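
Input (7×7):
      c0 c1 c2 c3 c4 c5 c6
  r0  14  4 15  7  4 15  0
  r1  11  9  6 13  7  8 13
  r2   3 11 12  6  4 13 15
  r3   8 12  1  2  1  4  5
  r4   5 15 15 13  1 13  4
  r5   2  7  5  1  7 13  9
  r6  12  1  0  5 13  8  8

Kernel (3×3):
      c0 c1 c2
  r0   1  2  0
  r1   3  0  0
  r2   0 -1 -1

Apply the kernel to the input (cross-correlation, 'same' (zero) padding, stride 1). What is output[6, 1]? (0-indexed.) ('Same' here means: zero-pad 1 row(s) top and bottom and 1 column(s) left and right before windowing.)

The receptive field on the zero-padded input at this output position is [2 7 5 / 12 1 0 / 0 0 0]. Elementwise product with the kernel and sum: 2·1 + 7·2 + 12·3 + 0·-1 + 0·-1.

52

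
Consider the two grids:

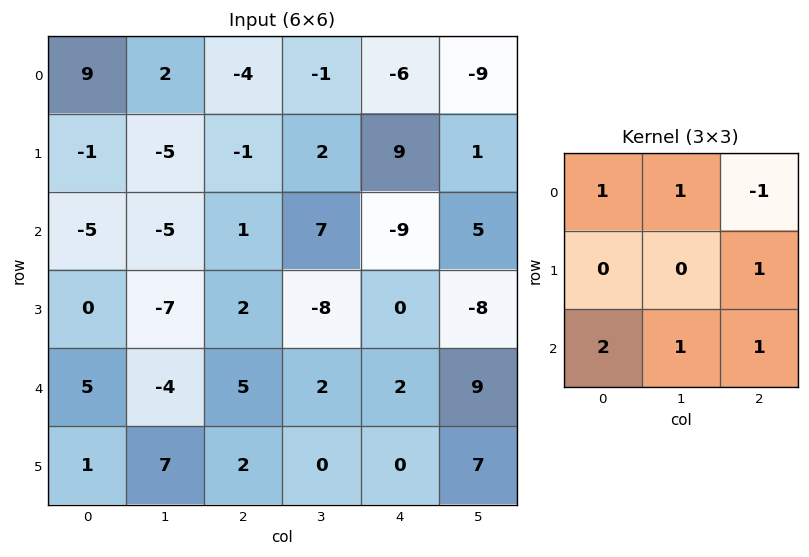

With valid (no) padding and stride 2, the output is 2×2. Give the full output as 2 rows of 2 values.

Output[0,0]: The receptive field on the input at this output position is [9 2 -4 / -1 -5 -1 / -5 -5 1]. Elementwise product with the kernel and sum: 9·1 + 2·1 + -4·-1 + -1·1 + -5·2 + -5·1 + 1·1.
Output[0,1]: The receptive field on the input at this output position is [-4 -1 -6 / -1 2 9 / 1 7 -9]. Elementwise product with the kernel and sum: -4·1 + -1·1 + -6·-1 + 9·1 + 1·2 + 7·1 + -9·1.

0 10
2 31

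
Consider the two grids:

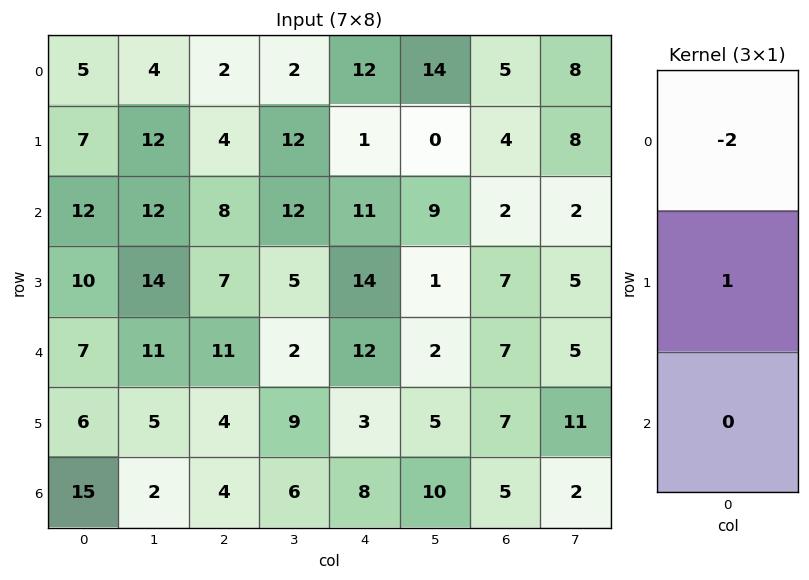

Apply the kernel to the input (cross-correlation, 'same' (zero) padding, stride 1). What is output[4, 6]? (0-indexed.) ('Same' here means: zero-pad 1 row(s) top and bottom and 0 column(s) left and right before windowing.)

-7

The receptive field on the zero-padded input at this output position is [7 / 7 / 7]. Elementwise product with the kernel and sum: 7·-2 + 7·1.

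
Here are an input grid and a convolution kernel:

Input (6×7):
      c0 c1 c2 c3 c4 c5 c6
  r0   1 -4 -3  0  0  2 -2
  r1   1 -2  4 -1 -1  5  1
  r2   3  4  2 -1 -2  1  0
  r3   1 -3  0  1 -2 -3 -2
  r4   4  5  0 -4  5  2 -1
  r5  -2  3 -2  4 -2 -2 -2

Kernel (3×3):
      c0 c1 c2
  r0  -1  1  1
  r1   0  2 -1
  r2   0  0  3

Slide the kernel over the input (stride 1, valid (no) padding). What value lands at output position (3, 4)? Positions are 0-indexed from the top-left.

The receptive field on the input at this output position is [-2 -3 -2 / 5 2 -1 / -2 -2 -2]. Elementwise product with the kernel and sum: -2·-1 + -3·1 + -2·1 + 2·2 + -1·-1 + -2·3.

-4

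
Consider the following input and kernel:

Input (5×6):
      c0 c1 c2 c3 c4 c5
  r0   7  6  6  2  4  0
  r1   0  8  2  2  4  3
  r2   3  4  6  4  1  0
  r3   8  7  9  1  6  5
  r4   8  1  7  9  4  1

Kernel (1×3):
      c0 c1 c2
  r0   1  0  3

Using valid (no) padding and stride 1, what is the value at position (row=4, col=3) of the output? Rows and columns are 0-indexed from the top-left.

12

The receptive field on the input at this output position is [9 4 1]. Elementwise product with the kernel and sum: 9·1 + 1·3.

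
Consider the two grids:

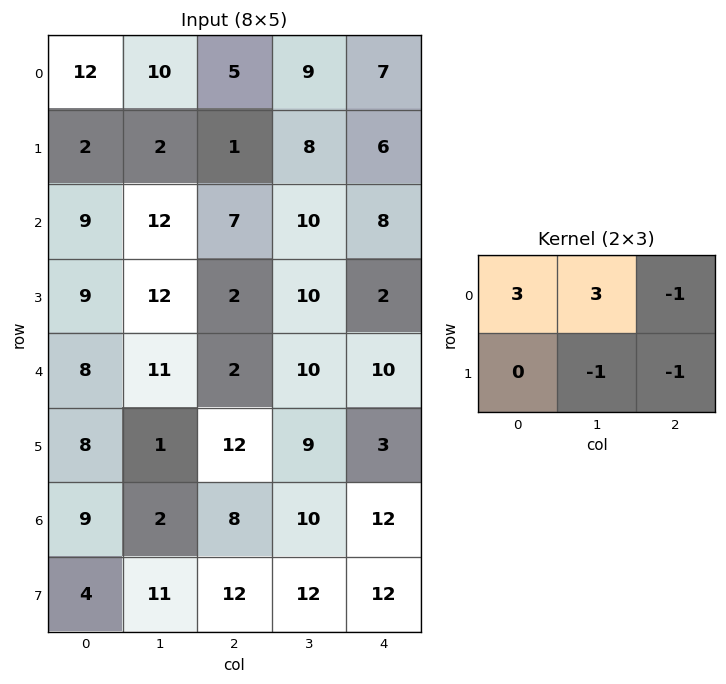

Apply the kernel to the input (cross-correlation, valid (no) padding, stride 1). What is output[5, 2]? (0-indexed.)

38

The receptive field on the input at this output position is [12 9 3 / 8 10 12]. Elementwise product with the kernel and sum: 12·3 + 9·3 + 3·-1 + 10·-1 + 12·-1.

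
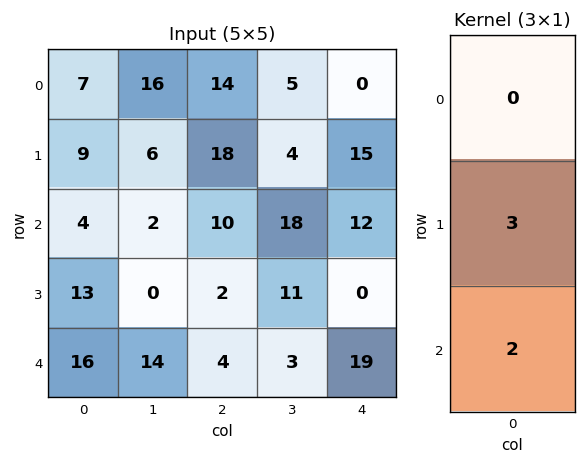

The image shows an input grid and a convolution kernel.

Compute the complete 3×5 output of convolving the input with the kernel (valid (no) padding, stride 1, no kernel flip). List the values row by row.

35 22 74 48 69
38 6 34 76 36
71 28 14 39 38

Output[0,0]: The receptive field on the input at this output position is [7 / 9 / 4]. Elementwise product with the kernel and sum: 9·3 + 4·2.
Output[0,1]: The receptive field on the input at this output position is [16 / 6 / 2]. Elementwise product with the kernel and sum: 6·3 + 2·2.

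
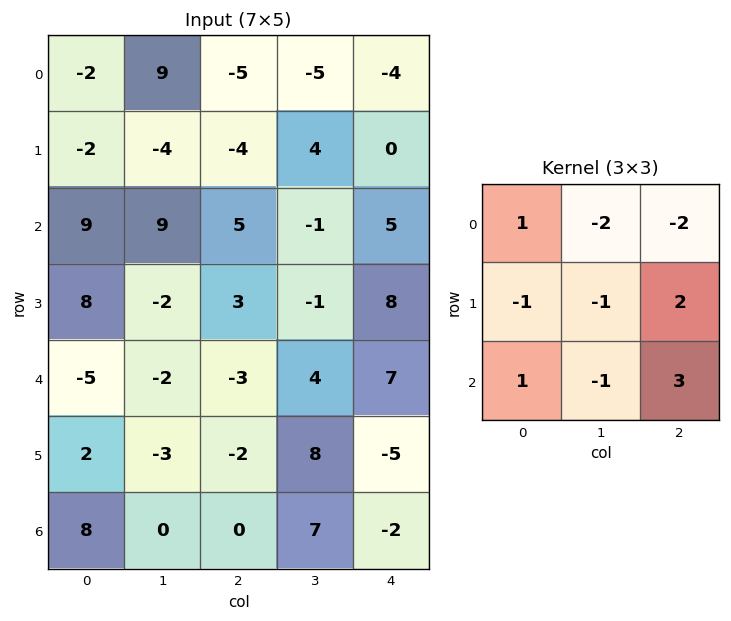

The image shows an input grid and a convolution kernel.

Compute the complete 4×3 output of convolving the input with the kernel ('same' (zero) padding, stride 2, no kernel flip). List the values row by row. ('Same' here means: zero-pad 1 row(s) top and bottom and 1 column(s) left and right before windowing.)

10 -2 13
7 -28 -9
-22 30 -15
-6 -1 13

Output[0,0]: The receptive field on the zero-padded input at this output position is [0 0 0 / 0 -2 9 / 0 -2 -4]. Elementwise product with the kernel and sum: 0·1 + 0·-2 + 0·-2 + 0·-1 + -2·-1 + 9·2 + 0·1 + -2·-1 + -4·3.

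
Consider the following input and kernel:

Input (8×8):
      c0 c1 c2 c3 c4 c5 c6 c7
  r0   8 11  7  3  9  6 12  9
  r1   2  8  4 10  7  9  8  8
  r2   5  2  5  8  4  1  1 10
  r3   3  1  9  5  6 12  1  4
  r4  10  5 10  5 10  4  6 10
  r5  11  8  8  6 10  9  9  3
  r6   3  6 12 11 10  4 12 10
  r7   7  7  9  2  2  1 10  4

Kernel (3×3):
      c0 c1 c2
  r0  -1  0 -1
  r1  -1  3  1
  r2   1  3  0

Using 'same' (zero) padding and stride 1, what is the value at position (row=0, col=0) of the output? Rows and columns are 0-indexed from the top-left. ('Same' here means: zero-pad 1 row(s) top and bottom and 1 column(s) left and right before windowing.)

The receptive field on the zero-padded input at this output position is [0 0 0 / 0 8 11 / 0 2 8]. Elementwise product with the kernel and sum: 0·-1 + 0·-1 + 0·-1 + 8·3 + 11·1 + 0·1 + 2·3.

41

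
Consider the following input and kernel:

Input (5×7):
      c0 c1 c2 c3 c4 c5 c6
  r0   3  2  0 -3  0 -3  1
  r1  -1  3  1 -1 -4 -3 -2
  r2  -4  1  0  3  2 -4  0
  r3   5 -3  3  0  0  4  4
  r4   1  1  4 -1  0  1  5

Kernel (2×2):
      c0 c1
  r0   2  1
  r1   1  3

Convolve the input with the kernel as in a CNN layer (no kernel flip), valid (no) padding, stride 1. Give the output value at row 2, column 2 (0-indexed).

6

The receptive field on the input at this output position is [0 3 / 3 0]. Elementwise product with the kernel and sum: 0·2 + 3·1 + 3·1 + 0·3.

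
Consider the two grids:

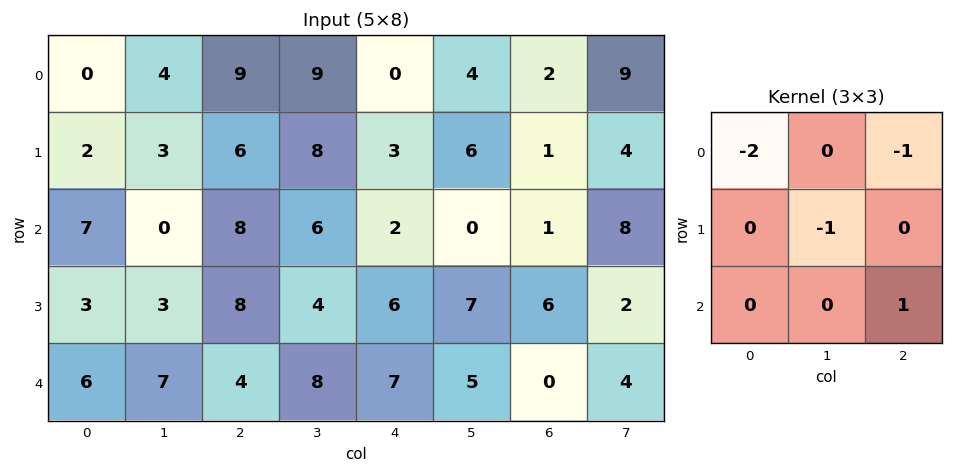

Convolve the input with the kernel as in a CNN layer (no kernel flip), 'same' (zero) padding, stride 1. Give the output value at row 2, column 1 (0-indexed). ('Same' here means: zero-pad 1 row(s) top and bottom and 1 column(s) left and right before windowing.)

The receptive field on the zero-padded input at this output position is [2 3 6 / 7 0 8 / 3 3 8]. Elementwise product with the kernel and sum: 2·-2 + 6·-1 + 0·-1 + 8·1.

-2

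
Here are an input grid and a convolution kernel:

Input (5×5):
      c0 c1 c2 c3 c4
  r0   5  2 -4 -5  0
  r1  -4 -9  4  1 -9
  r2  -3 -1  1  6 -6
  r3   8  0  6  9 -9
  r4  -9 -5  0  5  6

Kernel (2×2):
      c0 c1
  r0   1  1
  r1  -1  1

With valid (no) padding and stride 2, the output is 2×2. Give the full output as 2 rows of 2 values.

Output[0,0]: The receptive field on the input at this output position is [5 2 / -4 -9]. Elementwise product with the kernel and sum: 5·1 + 2·1 + -4·-1 + -9·1.
Output[0,1]: The receptive field on the input at this output position is [-4 -5 / 4 1]. Elementwise product with the kernel and sum: -4·1 + -5·1 + 4·-1 + 1·1.

2 -12
-12 10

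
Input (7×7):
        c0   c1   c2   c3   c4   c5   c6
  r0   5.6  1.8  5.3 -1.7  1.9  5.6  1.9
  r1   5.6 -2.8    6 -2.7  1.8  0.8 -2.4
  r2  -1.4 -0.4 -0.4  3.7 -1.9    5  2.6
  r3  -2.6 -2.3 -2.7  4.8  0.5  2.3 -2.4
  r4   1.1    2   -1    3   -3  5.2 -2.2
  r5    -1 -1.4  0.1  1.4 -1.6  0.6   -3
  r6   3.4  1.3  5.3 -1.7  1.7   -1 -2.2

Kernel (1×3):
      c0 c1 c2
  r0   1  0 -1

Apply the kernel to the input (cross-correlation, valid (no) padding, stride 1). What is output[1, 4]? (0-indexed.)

The receptive field on the input at this output position is [1.8 0.8 -2.4]. Elementwise product with the kernel and sum: 1.8·1 + -2.4·-1.

4.2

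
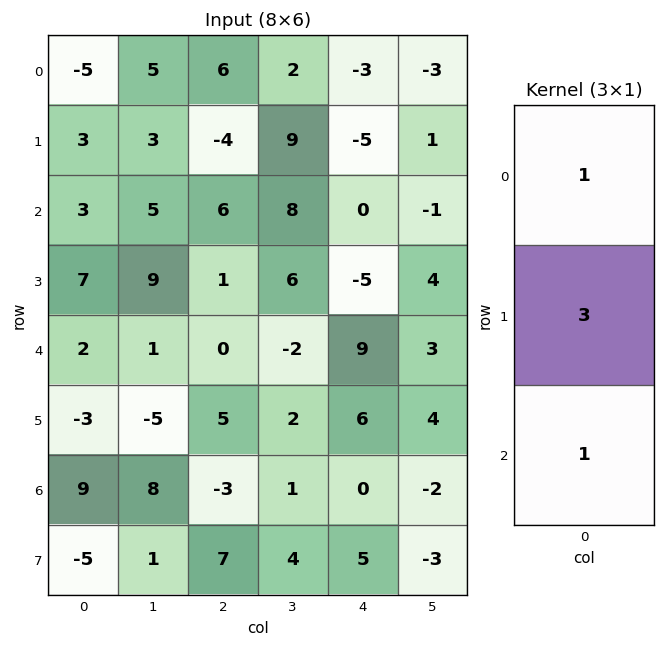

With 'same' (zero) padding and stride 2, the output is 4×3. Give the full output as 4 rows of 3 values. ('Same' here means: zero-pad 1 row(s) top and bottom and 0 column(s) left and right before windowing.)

-12 14 -14
19 15 -10
10 6 28
19 3 11

Output[0,0]: The receptive field on the zero-padded input at this output position is [0 / -5 / 3]. Elementwise product with the kernel and sum: 0·1 + -5·3 + 3·1.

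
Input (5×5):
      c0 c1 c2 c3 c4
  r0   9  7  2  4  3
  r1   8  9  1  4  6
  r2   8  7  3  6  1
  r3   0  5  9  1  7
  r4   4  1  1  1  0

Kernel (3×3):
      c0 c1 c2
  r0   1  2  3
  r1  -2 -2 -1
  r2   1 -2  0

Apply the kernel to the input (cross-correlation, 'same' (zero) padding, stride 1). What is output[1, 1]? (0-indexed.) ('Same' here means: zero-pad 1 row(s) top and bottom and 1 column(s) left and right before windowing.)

-12

The receptive field on the zero-padded input at this output position is [9 7 2 / 8 9 1 / 8 7 3]. Elementwise product with the kernel and sum: 9·1 + 7·2 + 2·3 + 8·-2 + 9·-2 + 1·-1 + 8·1 + 7·-2.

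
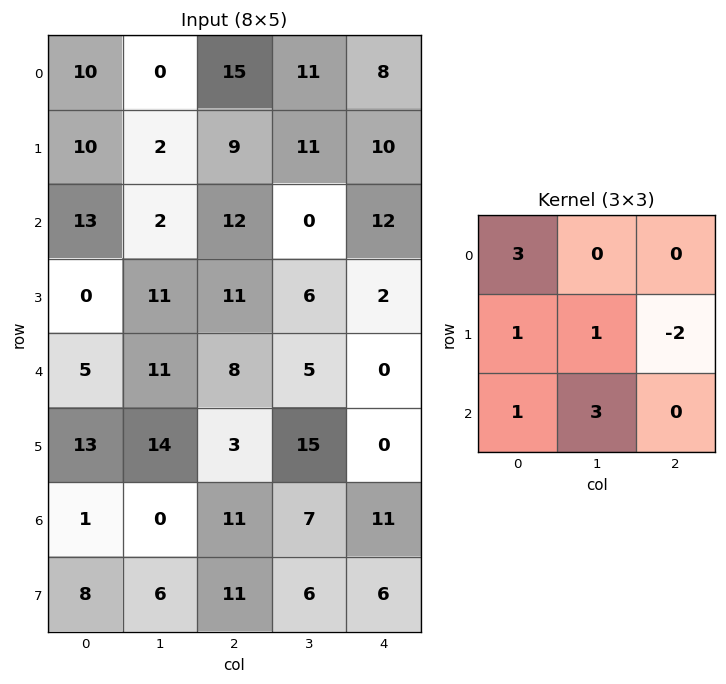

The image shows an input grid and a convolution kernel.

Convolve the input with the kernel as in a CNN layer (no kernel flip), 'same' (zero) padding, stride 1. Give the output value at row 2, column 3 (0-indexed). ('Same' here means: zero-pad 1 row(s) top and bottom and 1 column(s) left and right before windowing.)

44

The receptive field on the zero-padded input at this output position is [9 11 10 / 12 0 12 / 11 6 2]. Elementwise product with the kernel and sum: 9·3 + 12·1 + 0·1 + 12·-2 + 11·1 + 6·3.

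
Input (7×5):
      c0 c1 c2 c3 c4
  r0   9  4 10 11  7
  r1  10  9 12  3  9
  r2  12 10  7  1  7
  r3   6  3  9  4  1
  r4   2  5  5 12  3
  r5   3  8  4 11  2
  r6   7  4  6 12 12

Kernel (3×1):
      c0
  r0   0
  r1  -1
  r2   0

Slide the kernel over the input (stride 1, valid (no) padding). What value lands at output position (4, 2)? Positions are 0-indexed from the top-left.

The receptive field on the input at this output position is [5 / 4 / 6]. Elementwise product with the kernel and sum: 4·-1.

-4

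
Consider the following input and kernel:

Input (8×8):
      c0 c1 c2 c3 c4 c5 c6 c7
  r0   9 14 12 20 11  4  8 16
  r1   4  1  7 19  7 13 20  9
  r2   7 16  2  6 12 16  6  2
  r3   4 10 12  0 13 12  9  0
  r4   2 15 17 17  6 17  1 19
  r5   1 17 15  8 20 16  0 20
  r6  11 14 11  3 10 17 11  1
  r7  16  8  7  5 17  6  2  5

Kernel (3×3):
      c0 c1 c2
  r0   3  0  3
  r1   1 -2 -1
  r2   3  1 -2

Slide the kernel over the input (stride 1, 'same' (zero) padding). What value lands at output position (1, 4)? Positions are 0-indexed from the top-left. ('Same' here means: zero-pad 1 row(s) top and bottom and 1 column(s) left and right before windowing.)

The receptive field on the zero-padded input at this output position is [20 11 4 / 19 7 13 / 6 12 16]. Elementwise product with the kernel and sum: 20·3 + 4·3 + 19·1 + 7·-2 + 13·-1 + 6·3 + 12·1 + 16·-2.

62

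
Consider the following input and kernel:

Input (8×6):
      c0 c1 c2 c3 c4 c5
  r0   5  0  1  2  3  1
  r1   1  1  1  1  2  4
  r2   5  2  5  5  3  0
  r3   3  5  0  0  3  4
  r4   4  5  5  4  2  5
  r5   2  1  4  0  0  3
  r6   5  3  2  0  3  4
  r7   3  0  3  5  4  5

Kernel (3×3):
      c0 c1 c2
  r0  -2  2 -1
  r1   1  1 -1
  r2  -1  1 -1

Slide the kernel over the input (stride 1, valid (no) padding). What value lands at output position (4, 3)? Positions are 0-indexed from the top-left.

-13

The receptive field on the input at this output position is [4 2 5 / 0 0 3 / 0 3 4]. Elementwise product with the kernel and sum: 4·-2 + 2·2 + 5·-1 + 0·1 + 0·1 + 3·-1 + 0·-1 + 3·1 + 4·-1.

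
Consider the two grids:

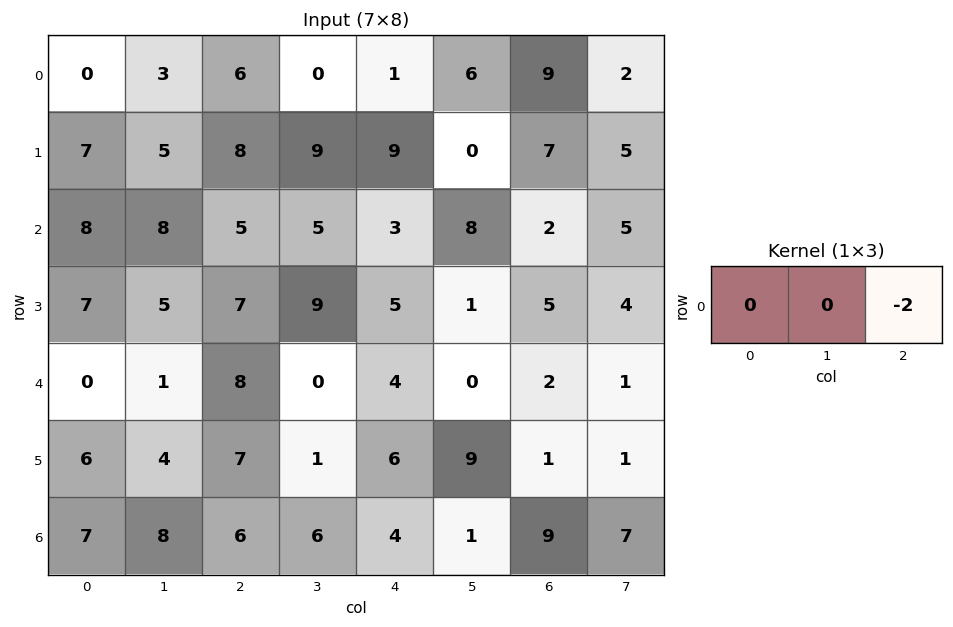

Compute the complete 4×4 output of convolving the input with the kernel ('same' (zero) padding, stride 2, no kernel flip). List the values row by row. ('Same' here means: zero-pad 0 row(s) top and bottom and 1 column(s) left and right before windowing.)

-6 0 -12 -4
-16 -10 -16 -10
-2 0 0 -2
-16 -12 -2 -14

Output[0,0]: The receptive field on the zero-padded input at this output position is [0 0 3]. Elementwise product with the kernel and sum: 3·-2.
Output[0,1]: The receptive field on the zero-padded input at this output position is [3 6 0]. Elementwise product with the kernel and sum: 0·-2.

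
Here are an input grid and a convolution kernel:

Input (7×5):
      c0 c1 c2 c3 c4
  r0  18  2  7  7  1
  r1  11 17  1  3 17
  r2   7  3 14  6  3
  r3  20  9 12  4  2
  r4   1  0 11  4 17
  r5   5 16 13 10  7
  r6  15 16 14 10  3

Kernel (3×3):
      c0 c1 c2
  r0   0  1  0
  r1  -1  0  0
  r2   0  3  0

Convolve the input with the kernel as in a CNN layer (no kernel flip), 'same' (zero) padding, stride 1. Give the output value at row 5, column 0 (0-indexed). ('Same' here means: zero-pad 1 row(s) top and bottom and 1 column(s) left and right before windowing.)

The receptive field on the zero-padded input at this output position is [0 1 0 / 0 5 16 / 0 15 16]. Elementwise product with the kernel and sum: 1·1 + 0·-1 + 15·3.

46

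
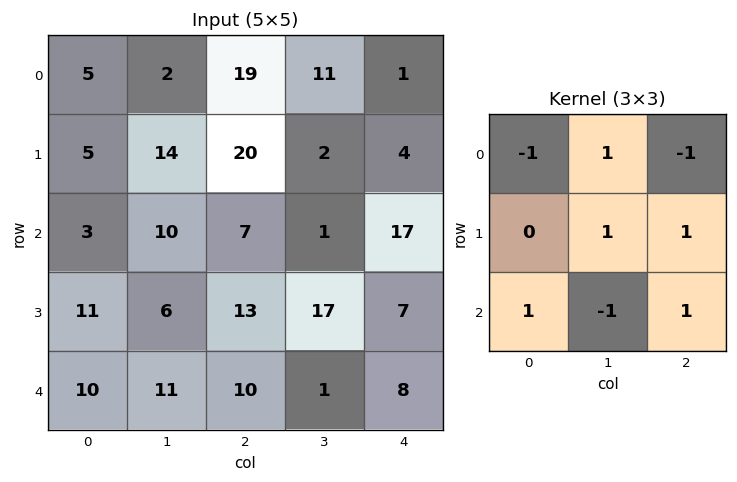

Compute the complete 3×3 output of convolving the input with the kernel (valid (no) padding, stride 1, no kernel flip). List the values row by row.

12 32 20
24 22 -1
28 28 18

Output[0,0]: The receptive field on the input at this output position is [5 2 19 / 5 14 20 / 3 10 7]. Elementwise product with the kernel and sum: 5·-1 + 2·1 + 19·-1 + 14·1 + 20·1 + 3·1 + 10·-1 + 7·1.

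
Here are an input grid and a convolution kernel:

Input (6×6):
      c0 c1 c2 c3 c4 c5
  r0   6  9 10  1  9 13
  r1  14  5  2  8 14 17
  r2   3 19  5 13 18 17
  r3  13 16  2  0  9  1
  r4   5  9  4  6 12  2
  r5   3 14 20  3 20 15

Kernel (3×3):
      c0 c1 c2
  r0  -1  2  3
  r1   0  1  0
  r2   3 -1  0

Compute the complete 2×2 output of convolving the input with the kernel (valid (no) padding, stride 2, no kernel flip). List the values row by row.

Output[0,0]: The receptive field on the input at this output position is [6 9 10 / 14 5 2 / 3 19 5]. Elementwise product with the kernel and sum: 6·-1 + 9·2 + 10·3 + 5·1 + 3·3 + 19·-1.
Output[0,1]: The receptive field on the input at this output position is [10 1 9 / 2 8 14 / 5 13 18]. Elementwise product with the kernel and sum: 10·-1 + 1·2 + 9·3 + 8·1 + 5·3 + 13·-1.

37 29
72 81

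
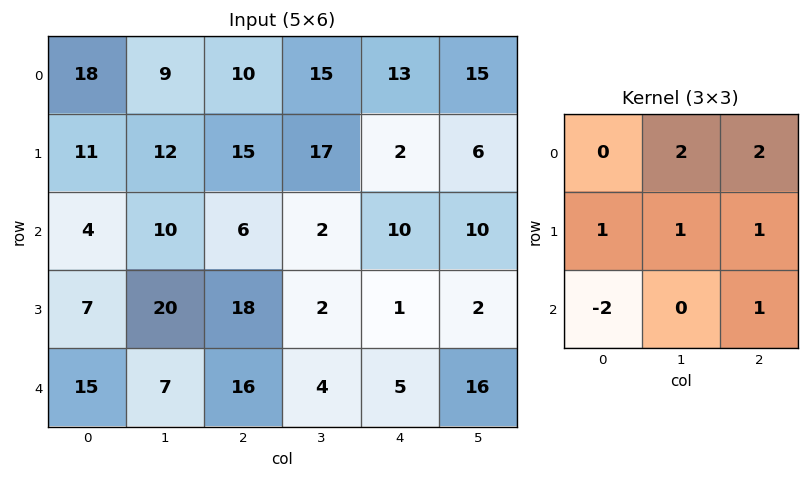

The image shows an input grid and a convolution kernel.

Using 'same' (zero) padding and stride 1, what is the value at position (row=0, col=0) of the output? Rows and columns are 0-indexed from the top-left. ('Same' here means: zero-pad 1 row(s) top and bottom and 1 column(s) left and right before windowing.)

The receptive field on the zero-padded input at this output position is [0 0 0 / 0 18 9 / 0 11 12]. Elementwise product with the kernel and sum: 0·2 + 0·2 + 0·1 + 18·1 + 9·1 + 0·-2 + 12·1.

39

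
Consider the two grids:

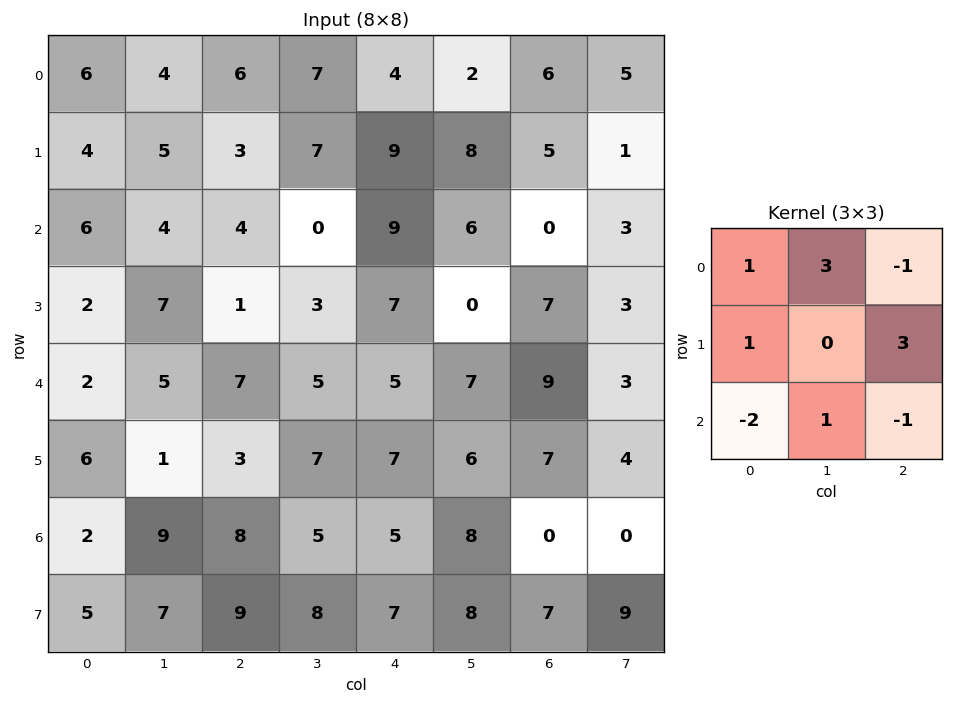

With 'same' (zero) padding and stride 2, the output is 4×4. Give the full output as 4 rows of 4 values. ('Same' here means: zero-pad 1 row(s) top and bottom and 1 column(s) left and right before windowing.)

11 11 0 5
14 -5 45 41
19 21 37 25
42 14 34 13

Output[0,0]: The receptive field on the zero-padded input at this output position is [0 0 0 / 0 6 4 / 0 4 5]. Elementwise product with the kernel and sum: 0·1 + 0·3 + 0·-1 + 0·1 + 4·3 + 0·-2 + 4·1 + 5·-1.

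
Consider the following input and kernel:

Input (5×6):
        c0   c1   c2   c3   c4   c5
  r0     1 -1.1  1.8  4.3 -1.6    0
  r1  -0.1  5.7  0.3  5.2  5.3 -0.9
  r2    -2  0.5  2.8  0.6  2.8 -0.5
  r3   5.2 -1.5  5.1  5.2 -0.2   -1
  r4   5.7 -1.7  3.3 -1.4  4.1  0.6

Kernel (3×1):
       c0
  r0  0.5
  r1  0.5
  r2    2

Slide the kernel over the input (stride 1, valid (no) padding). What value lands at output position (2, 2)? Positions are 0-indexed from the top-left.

The receptive field on the input at this output position is [2.8 / 5.1 / 3.3]. Elementwise product with the kernel and sum: 2.8·0.5 + 5.1·0.5 + 3.3·2.

10.55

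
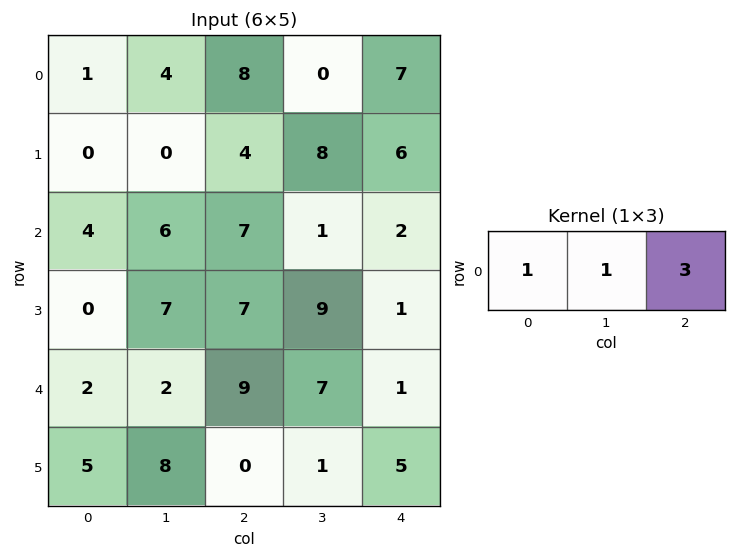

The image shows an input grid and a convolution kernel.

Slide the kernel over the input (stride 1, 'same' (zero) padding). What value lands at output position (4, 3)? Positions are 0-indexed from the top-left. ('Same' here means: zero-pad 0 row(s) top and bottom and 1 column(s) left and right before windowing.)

19

The receptive field on the zero-padded input at this output position is [9 7 1]. Elementwise product with the kernel and sum: 9·1 + 7·1 + 1·3.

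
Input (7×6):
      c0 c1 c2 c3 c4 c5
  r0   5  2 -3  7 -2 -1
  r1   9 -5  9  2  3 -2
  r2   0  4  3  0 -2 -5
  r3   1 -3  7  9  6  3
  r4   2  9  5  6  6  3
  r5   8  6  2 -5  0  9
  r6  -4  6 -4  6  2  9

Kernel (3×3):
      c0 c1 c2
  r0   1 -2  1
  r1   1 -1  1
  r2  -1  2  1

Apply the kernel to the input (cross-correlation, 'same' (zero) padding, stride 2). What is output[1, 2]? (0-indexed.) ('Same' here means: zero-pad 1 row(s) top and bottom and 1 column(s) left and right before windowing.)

The receptive field on the zero-padded input at this output position is [2 3 -2 / 0 -2 -5 / 9 6 3]. Elementwise product with the kernel and sum: 2·1 + 3·-2 + -2·1 + 0·1 + -2·-1 + -5·1 + 9·-1 + 6·2 + 3·1.

-3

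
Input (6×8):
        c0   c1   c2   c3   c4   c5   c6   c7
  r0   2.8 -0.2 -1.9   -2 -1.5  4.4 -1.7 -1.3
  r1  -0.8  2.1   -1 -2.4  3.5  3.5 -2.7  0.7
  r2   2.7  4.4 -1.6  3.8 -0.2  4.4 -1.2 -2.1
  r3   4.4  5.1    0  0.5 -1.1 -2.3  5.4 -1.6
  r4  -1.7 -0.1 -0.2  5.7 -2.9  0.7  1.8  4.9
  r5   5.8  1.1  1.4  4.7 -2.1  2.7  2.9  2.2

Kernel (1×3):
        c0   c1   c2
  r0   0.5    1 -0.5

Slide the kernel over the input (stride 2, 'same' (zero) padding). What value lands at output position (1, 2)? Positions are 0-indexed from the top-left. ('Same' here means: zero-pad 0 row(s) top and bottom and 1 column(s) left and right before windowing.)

The receptive field on the zero-padded input at this output position is [3.8 -0.2 4.4]. Elementwise product with the kernel and sum: 3.8·0.5 + -0.2·1 + 4.4·-0.5.

-0.5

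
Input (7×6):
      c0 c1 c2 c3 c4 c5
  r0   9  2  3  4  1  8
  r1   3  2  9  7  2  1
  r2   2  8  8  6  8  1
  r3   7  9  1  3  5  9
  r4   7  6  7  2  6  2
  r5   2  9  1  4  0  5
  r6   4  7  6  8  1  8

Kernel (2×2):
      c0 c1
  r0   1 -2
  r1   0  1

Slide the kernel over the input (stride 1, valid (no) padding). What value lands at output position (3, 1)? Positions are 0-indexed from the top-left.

14

The receptive field on the input at this output position is [9 1 / 6 7]. Elementwise product with the kernel and sum: 9·1 + 1·-2 + 7·1.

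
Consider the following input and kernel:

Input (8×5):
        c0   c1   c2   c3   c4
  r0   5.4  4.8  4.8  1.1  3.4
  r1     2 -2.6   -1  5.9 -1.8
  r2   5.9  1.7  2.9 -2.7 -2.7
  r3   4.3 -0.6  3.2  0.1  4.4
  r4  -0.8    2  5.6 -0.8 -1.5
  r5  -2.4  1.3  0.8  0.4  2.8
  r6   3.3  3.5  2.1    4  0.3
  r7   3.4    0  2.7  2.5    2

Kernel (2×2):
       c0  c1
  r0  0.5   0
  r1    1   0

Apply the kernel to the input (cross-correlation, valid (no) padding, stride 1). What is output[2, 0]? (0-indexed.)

The receptive field on the input at this output position is [5.9 1.7 / 4.3 -0.6]. Elementwise product with the kernel and sum: 5.9·0.5 + 4.3·1.

7.25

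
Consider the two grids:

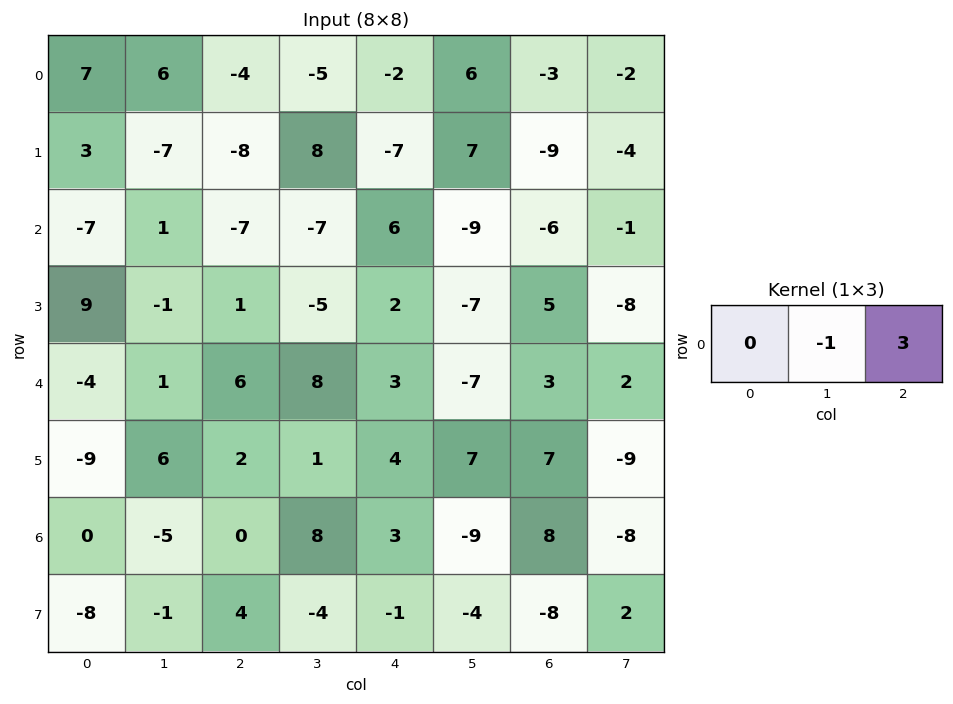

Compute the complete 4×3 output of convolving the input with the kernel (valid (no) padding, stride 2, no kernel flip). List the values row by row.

Output[0,0]: The receptive field on the input at this output position is [7 6 -4]. Elementwise product with the kernel and sum: 6·-1 + -4·3.
Output[0,1]: The receptive field on the input at this output position is [-4 -5 -2]. Elementwise product with the kernel and sum: -5·-1 + -2·3.

-18 -1 -15
-22 25 -9
17 1 16
5 1 33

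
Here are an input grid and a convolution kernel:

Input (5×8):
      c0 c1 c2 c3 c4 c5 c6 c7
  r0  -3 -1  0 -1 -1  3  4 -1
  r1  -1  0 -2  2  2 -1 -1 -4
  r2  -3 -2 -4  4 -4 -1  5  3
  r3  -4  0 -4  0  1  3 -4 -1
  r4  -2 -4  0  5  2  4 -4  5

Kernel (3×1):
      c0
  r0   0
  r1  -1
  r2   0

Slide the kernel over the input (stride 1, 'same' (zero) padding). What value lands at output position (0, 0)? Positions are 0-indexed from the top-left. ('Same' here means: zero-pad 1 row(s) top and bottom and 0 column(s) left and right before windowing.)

The receptive field on the zero-padded input at this output position is [0 / -3 / -1]. Elementwise product with the kernel and sum: -3·-1.

3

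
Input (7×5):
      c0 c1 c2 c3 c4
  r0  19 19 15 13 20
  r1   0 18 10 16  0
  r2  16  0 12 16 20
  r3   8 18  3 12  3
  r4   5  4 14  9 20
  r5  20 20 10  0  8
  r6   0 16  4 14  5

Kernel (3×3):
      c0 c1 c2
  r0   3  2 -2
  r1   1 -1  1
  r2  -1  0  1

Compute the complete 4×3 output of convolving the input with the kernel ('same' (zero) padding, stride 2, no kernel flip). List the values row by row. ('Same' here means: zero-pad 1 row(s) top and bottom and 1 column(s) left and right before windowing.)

Output[0,0]: The receptive field on the zero-padded input at this output position is [0 0 0 / 0 19 19 / 0 0 18]. Elementwise product with the kernel and sum: 0·3 + 0·2 + 0·-2 + 0·1 + 19·-1 + 19·1 + 0·-1 + 18·1.

18 15 -23
-34 40 32
-1 15 31
16 106 25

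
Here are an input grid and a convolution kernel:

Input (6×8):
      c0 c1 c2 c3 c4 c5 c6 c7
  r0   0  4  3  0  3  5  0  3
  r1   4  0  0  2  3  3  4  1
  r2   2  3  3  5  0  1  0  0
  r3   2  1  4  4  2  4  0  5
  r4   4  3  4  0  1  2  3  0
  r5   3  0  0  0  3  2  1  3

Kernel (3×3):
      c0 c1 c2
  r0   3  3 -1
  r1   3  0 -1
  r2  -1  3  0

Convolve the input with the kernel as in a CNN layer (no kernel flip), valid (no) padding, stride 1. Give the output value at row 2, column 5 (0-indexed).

17

The receptive field on the input at this output position is [1 0 0 / 4 0 5 / 2 3 0]. Elementwise product with the kernel and sum: 1·3 + 0·3 + 0·-1 + 4·3 + 5·-1 + 2·-1 + 3·3.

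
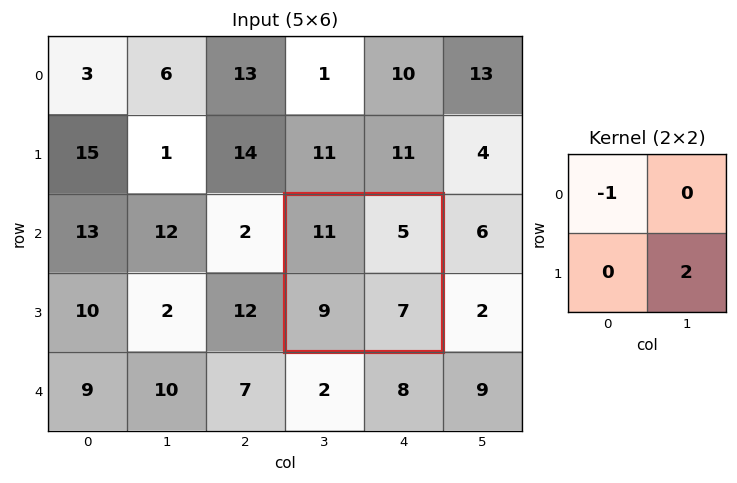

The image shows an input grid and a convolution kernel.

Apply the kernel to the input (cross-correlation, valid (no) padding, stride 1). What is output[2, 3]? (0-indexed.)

The receptive field on the input at this output position is [11 5 / 9 7]. Elementwise product with the kernel and sum: 11·-1 + 7·2.

3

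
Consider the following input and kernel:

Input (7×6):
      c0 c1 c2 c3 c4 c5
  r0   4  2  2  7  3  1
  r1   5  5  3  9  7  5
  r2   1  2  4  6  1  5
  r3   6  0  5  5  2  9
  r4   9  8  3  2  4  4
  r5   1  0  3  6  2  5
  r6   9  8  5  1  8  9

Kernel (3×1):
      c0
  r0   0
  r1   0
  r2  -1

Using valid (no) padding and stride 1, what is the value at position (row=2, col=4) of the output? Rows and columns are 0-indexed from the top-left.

The receptive field on the input at this output position is [1 / 2 / 4]. Elementwise product with the kernel and sum: 4·-1.

-4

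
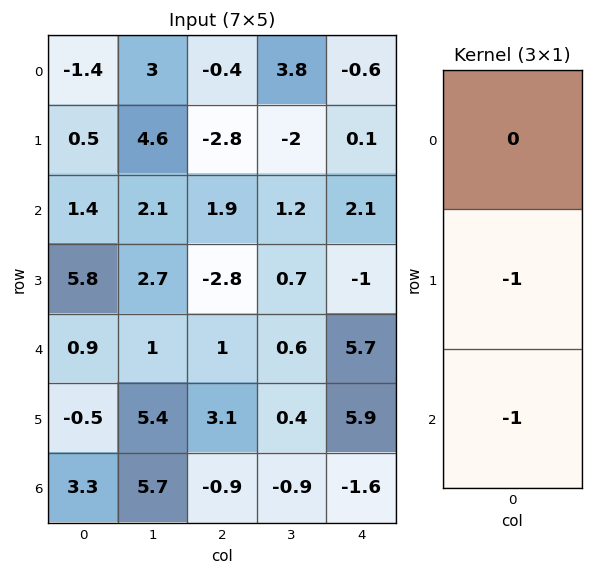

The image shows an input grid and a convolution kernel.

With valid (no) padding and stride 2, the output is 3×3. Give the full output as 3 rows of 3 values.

Output[0,0]: The receptive field on the input at this output position is [-1.4 / 0.5 / 1.4]. Elementwise product with the kernel and sum: 0.5·-1 + 1.4·-1.

-1.9 0.9 -2.2
-6.7 1.8 -4.7
-2.8 -2.2 -4.3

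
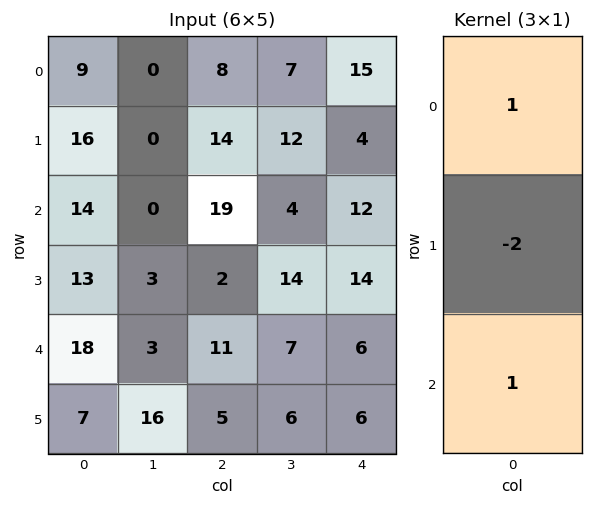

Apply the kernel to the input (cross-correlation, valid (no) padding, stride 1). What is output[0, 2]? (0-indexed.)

The receptive field on the input at this output position is [8 / 14 / 19]. Elementwise product with the kernel and sum: 8·1 + 14·-2 + 19·1.

-1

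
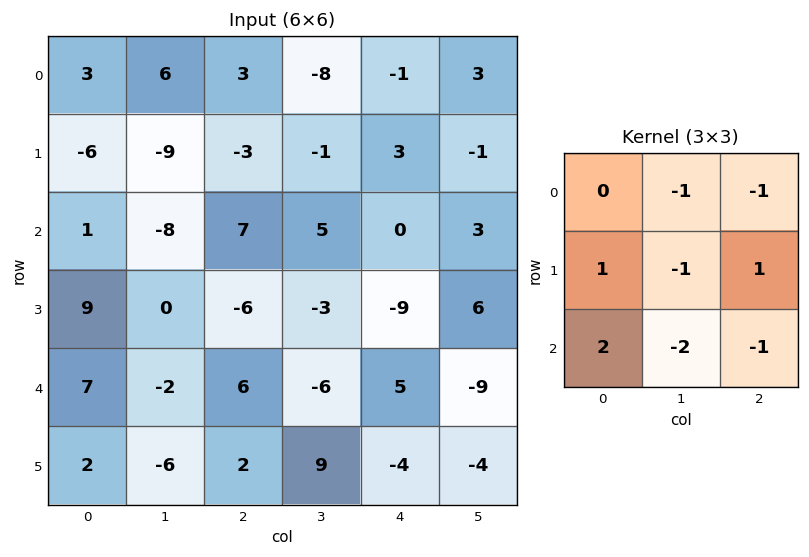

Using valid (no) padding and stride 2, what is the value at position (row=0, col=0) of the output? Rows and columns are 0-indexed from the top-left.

The receptive field on the input at this output position is [3 6 3 / -6 -9 -3 / 1 -8 7]. Elementwise product with the kernel and sum: 6·-1 + 3·-1 + -6·1 + -9·-1 + -3·1 + 1·2 + -8·-2 + 7·-1.

2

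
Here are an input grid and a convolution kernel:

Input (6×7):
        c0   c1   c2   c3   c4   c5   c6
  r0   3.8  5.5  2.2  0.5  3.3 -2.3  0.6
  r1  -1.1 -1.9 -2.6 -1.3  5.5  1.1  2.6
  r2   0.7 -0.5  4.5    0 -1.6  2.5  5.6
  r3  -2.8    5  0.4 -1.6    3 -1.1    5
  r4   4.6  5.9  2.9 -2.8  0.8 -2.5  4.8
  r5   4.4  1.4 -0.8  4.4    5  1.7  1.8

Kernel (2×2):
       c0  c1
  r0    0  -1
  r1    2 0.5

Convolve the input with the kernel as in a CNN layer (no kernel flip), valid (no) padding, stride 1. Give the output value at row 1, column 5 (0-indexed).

The receptive field on the input at this output position is [1.1 2.6 / 2.5 5.6]. Elementwise product with the kernel and sum: 2.6·-1 + 2.5·2 + 5.6·0.5.

5.2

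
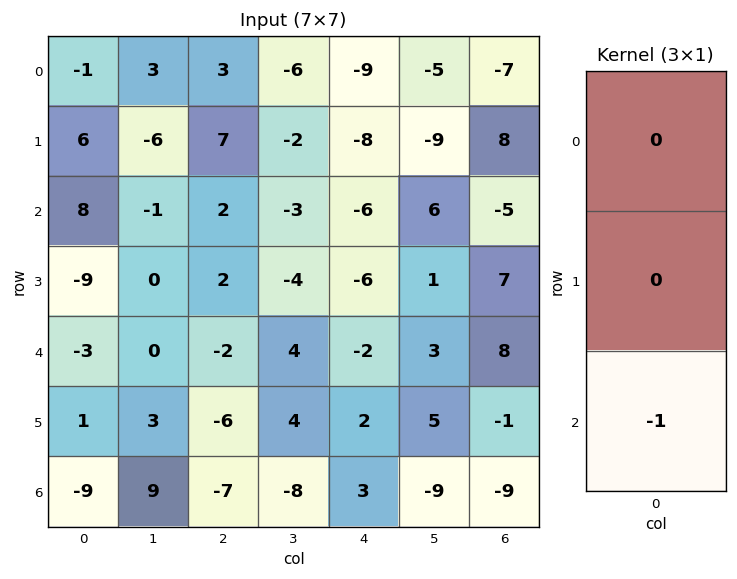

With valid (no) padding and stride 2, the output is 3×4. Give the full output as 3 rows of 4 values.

Output[0,0]: The receptive field on the input at this output position is [-1 / 6 / 8]. Elementwise product with the kernel and sum: 8·-1.
Output[0,1]: The receptive field on the input at this output position is [3 / 7 / 2]. Elementwise product with the kernel and sum: 2·-1.

-8 -2 6 5
3 2 2 -8
9 7 -3 9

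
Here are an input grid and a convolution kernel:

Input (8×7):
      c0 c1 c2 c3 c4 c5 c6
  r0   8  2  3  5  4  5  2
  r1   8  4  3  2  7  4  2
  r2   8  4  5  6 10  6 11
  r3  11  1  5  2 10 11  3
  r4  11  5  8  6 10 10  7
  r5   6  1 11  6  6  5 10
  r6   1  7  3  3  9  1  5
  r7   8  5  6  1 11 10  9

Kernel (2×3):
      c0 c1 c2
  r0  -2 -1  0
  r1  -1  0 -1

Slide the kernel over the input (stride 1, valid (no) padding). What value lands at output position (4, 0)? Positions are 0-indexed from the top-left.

The receptive field on the input at this output position is [11 5 8 / 6 1 11]. Elementwise product with the kernel and sum: 11·-2 + 5·-1 + 6·-1 + 11·-1.

-44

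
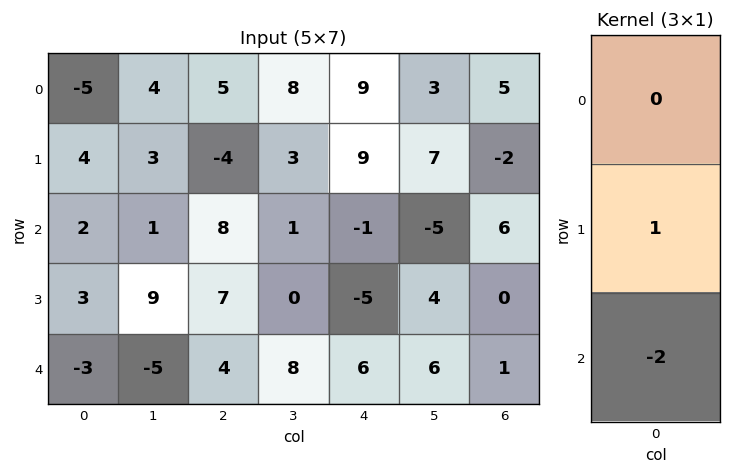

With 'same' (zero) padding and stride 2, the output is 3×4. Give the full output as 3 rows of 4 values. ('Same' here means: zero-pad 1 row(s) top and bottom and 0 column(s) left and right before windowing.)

-13 13 -9 9
-4 -6 9 6
-3 4 6 1

Output[0,0]: The receptive field on the zero-padded input at this output position is [0 / -5 / 4]. Elementwise product with the kernel and sum: -5·1 + 4·-2.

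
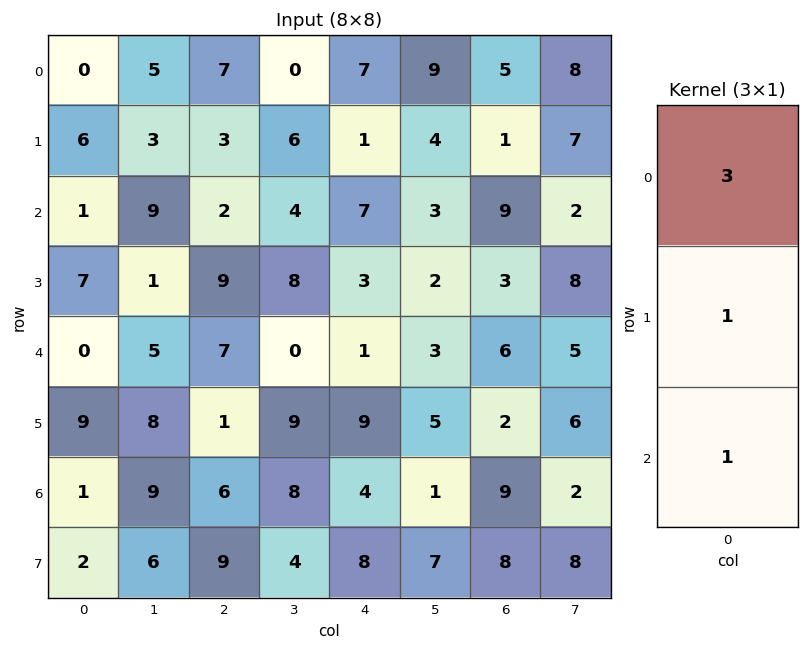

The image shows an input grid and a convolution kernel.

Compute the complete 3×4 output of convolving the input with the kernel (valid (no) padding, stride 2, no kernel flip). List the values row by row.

7 26 29 25
10 22 25 36
10 28 16 29

Output[0,0]: The receptive field on the input at this output position is [0 / 6 / 1]. Elementwise product with the kernel and sum: 0·3 + 6·1 + 1·1.
Output[0,1]: The receptive field on the input at this output position is [7 / 3 / 2]. Elementwise product with the kernel and sum: 7·3 + 3·1 + 2·1.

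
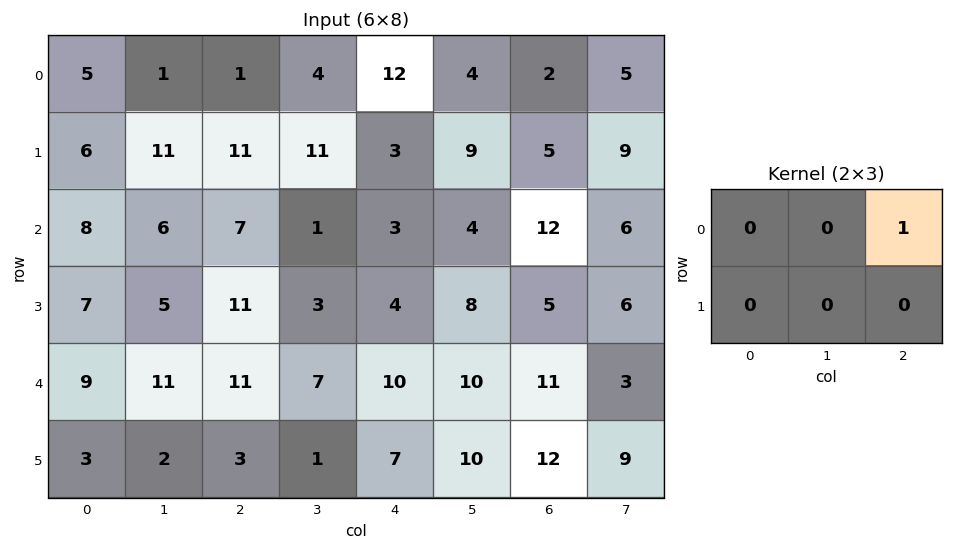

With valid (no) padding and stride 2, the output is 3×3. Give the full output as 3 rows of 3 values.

1 12 2
7 3 12
11 10 11

Output[0,0]: The receptive field on the input at this output position is [5 1 1 / 6 11 11]. Elementwise product with the kernel and sum: 1·1.
Output[0,1]: The receptive field on the input at this output position is [1 4 12 / 11 11 3]. Elementwise product with the kernel and sum: 12·1.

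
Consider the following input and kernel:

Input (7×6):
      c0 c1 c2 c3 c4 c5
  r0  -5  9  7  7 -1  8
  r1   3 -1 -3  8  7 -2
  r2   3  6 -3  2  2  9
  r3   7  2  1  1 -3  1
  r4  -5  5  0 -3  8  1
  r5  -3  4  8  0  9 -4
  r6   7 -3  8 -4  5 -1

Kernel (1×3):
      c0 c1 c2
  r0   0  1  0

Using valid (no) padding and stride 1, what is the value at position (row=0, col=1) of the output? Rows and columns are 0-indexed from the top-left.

The receptive field on the input at this output position is [9 7 7]. Elementwise product with the kernel and sum: 7·1.

7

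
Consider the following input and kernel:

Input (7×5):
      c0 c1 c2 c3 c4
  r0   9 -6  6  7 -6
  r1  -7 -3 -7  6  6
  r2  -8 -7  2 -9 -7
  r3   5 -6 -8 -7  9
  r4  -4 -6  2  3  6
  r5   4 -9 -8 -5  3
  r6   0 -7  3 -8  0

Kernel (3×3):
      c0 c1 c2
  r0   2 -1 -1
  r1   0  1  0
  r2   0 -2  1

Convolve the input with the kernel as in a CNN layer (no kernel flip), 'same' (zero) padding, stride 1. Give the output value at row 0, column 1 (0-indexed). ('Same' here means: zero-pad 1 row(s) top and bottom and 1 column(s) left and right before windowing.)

The receptive field on the zero-padded input at this output position is [0 0 0 / 9 -6 6 / -7 -3 -7]. Elementwise product with the kernel and sum: 0·2 + 0·-1 + 0·-1 + -6·1 + -3·-2 + -7·1.

-7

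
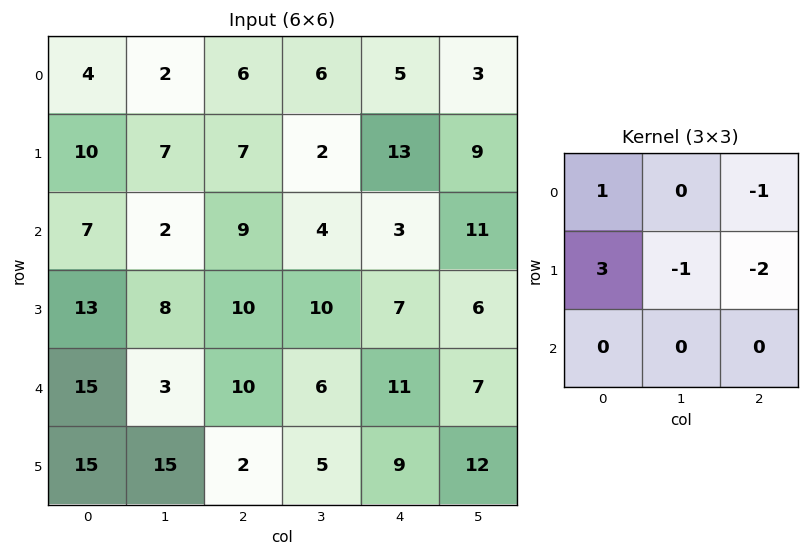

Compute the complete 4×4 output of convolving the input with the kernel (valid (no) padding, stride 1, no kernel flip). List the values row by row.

Output[0,0]: The receptive field on the input at this output position is [4 2 6 / 10 7 7 / 7 2 9]. Elementwise product with the kernel and sum: 4·1 + 6·-1 + 10·3 + 7·-1 + 7·-2.

7 6 -6 -22
4 -6 11 -20
9 -8 12 4
25 -15 5 -3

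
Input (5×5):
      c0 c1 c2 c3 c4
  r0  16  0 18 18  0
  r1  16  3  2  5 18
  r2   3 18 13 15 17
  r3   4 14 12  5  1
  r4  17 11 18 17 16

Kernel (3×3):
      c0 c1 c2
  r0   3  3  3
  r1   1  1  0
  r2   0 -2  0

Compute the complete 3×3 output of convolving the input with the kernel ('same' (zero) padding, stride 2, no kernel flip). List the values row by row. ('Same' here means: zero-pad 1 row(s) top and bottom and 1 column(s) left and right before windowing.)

-16 14 -18
52 37 99
71 122 51

Output[0,0]: The receptive field on the zero-padded input at this output position is [0 0 0 / 0 16 0 / 0 16 3]. Elementwise product with the kernel and sum: 0·3 + 0·3 + 0·3 + 0·1 + 16·1 + 16·-2.
Output[0,1]: The receptive field on the zero-padded input at this output position is [0 0 0 / 0 18 18 / 3 2 5]. Elementwise product with the kernel and sum: 0·3 + 0·3 + 0·3 + 0·1 + 18·1 + 2·-2.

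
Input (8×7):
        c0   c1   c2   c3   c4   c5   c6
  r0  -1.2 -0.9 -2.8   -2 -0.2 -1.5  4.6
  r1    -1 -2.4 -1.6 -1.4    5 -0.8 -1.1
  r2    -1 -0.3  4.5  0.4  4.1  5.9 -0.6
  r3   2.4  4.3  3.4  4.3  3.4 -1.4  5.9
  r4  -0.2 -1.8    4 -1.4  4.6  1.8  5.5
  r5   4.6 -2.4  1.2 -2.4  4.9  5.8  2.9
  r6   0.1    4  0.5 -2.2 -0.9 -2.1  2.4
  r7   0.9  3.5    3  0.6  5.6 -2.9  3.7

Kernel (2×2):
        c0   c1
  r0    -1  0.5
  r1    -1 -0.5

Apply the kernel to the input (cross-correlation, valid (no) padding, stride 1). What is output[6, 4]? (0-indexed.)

-4.3

The receptive field on the input at this output position is [-0.9 -2.1 / 5.6 -2.9]. Elementwise product with the kernel and sum: -0.9·-1 + -2.1·0.5 + 5.6·-1 + -2.9·-0.5.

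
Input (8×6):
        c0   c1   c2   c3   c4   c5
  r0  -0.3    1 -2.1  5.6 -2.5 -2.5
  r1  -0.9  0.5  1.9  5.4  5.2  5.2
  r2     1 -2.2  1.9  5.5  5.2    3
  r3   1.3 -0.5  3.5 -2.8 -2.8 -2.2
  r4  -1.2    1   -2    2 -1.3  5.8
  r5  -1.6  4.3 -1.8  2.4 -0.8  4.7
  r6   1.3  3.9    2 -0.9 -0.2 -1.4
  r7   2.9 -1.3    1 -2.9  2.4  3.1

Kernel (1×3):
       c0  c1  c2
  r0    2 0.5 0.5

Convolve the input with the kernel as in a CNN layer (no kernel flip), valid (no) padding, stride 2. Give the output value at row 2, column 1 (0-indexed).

The receptive field on the input at this output position is [-2 2 -1.3]. Elementwise product with the kernel and sum: -2·2 + 2·0.5 + -1.3·0.5.

-3.65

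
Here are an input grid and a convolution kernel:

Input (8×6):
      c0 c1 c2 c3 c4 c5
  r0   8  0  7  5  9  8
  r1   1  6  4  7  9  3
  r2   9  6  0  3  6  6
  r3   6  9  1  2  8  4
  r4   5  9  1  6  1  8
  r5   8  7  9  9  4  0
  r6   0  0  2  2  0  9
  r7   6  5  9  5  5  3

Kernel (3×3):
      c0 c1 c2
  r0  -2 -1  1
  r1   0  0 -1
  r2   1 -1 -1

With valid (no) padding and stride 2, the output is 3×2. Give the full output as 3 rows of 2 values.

-10 -28
-30 -11
-29 -11

Output[0,0]: The receptive field on the input at this output position is [8 0 7 / 1 6 4 / 9 6 0]. Elementwise product with the kernel and sum: 8·-2 + 0·-1 + 7·1 + 4·-1 + 9·1 + 6·-1 + 0·-1.
Output[0,1]: The receptive field on the input at this output position is [7 5 9 / 4 7 9 / 0 3 6]. Elementwise product with the kernel and sum: 7·-2 + 5·-1 + 9·1 + 9·-1 + 0·1 + 3·-1 + 6·-1.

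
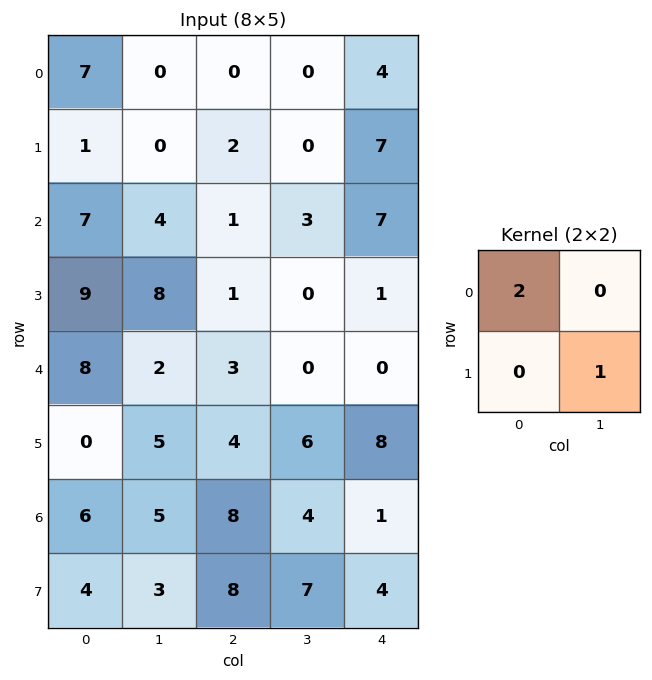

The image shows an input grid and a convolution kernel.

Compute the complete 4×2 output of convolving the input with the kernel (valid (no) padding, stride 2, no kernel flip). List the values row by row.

14 0
22 2
21 12
15 23

Output[0,0]: The receptive field on the input at this output position is [7 0 / 1 0]. Elementwise product with the kernel and sum: 7·2 + 0·1.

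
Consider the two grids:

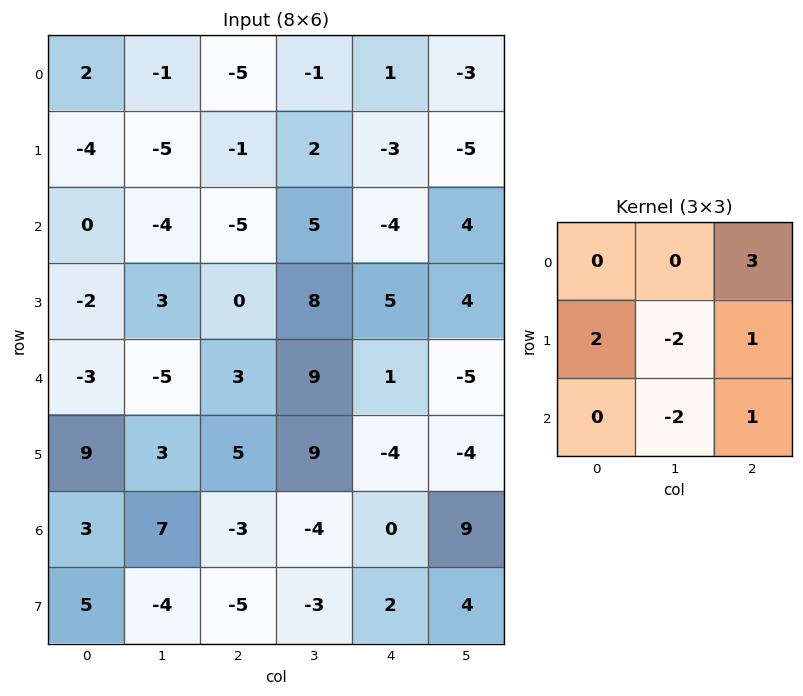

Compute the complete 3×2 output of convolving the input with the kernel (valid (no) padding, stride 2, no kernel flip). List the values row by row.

-11 -20
-12 -40
9 -1

Output[0,0]: The receptive field on the input at this output position is [2 -1 -5 / -4 -5 -1 / 0 -4 -5]. Elementwise product with the kernel and sum: -5·3 + -4·2 + -5·-2 + -1·1 + -4·-2 + -5·1.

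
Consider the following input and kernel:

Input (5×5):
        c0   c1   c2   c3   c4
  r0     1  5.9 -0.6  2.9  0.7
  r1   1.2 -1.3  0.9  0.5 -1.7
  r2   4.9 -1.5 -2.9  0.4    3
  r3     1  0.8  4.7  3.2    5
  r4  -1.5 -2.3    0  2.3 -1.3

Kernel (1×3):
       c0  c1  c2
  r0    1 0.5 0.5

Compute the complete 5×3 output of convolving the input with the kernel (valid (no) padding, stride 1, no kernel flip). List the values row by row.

Output[0,0]: The receptive field on the input at this output position is [1 5.9 -0.6]. Elementwise product with the kernel and sum: 1·1 + 5.9·0.5 + -0.6·0.5.
Output[0,1]: The receptive field on the input at this output position is [5.9 -0.6 2.9]. Elementwise product with the kernel and sum: 5.9·1 + -0.6·0.5 + 2.9·0.5.

3.65 7.05 1.2
1 -0.6 0.3
2.7 -2.75 -1.2
3.75 4.75 8.8
-2.65 -1.15 0.5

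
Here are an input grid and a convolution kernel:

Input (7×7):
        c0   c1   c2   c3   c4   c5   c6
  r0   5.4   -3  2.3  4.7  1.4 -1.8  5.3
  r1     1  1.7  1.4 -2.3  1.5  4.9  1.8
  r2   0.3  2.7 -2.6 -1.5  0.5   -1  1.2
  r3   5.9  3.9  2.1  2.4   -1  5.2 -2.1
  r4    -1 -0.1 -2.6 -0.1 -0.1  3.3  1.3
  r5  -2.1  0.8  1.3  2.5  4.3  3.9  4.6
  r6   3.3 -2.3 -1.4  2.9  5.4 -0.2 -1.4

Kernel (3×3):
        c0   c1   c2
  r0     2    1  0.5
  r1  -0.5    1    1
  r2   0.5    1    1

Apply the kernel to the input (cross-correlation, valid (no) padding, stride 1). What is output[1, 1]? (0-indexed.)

The receptive field on the input at this output position is [1.7 1.4 -2.3 / 2.7 -2.6 -1.5 / 3.9 2.1 2.4]. Elementwise product with the kernel and sum: 1.7·2 + 1.4·1 + -2.3·0.5 + 2.7·-0.5 + -2.6·1 + -1.5·1 + 3.9·0.5 + 2.1·1 + 2.4·1.

4.65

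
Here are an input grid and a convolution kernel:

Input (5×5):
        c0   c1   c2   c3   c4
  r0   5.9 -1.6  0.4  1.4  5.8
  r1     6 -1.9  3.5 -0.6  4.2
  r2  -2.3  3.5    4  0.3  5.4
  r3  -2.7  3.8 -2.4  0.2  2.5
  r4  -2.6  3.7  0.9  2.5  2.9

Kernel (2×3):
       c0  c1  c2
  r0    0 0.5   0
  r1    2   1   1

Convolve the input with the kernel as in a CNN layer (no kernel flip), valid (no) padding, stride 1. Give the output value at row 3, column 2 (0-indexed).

The receptive field on the input at this output position is [-2.4 0.2 2.5 / 0.9 2.5 2.9]. Elementwise product with the kernel and sum: 0.2·0.5 + 0.9·2 + 2.5·1 + 2.9·1.

7.3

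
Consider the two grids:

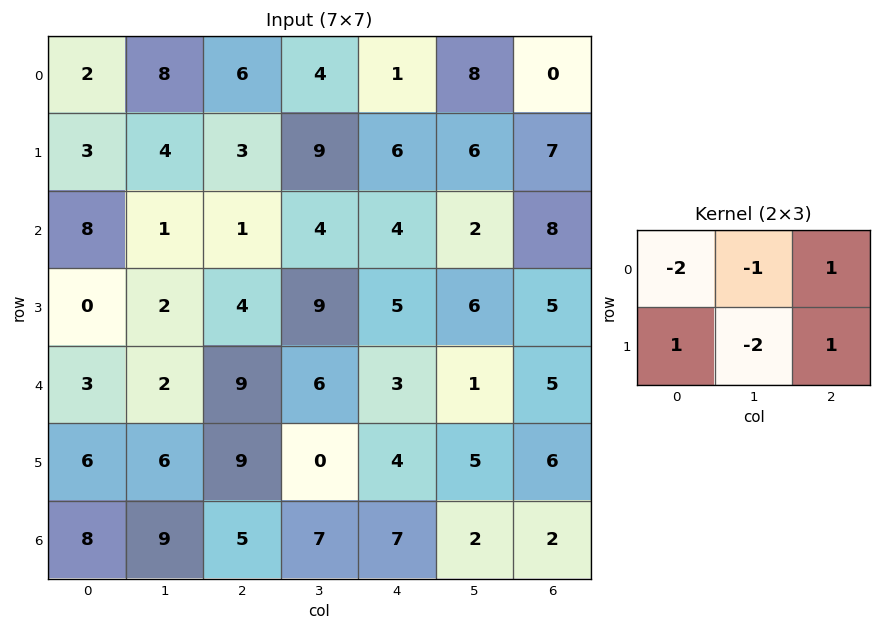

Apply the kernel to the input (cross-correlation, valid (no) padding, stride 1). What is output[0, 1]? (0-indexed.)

-11

The receptive field on the input at this output position is [8 6 4 / 4 3 9]. Elementwise product with the kernel and sum: 8·-2 + 6·-1 + 4·1 + 4·1 + 3·-2 + 9·1.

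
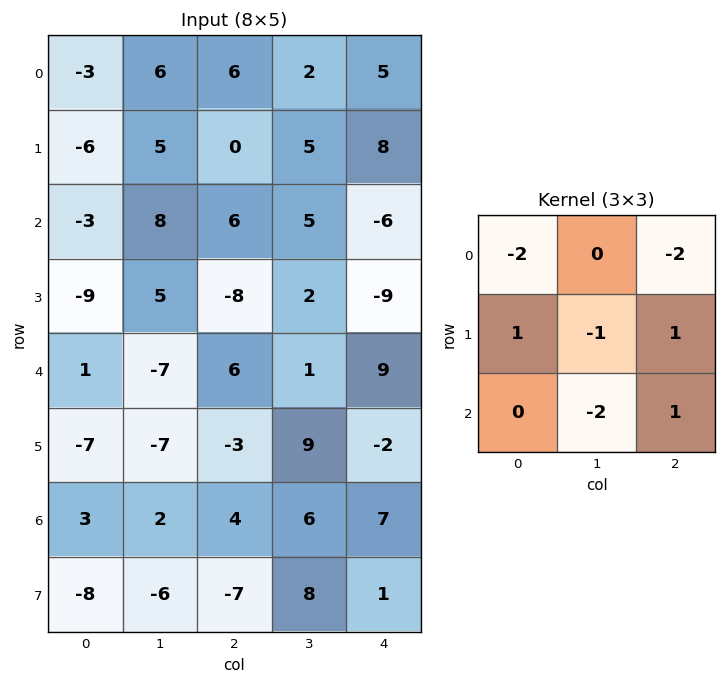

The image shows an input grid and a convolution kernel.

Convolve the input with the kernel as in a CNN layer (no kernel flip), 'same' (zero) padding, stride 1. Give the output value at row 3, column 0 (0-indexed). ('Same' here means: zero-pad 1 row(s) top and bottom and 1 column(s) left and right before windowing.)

-11

The receptive field on the zero-padded input at this output position is [0 -3 8 / 0 -9 5 / 0 1 -7]. Elementwise product with the kernel and sum: 0·-2 + 8·-2 + 0·1 + -9·-1 + 5·1 + 1·-2 + -7·1.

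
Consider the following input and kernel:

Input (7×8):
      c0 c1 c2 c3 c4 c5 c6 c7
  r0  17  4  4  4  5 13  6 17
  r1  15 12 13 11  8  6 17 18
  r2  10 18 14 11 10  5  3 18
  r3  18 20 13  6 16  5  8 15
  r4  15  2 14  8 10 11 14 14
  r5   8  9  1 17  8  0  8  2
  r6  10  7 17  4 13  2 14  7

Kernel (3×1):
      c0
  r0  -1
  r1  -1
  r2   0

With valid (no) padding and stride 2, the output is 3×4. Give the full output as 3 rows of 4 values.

-32 -17 -13 -23
-28 -27 -26 -11
-23 -15 -18 -22

Output[0,0]: The receptive field on the input at this output position is [17 / 15 / 10]. Elementwise product with the kernel and sum: 17·-1 + 15·-1.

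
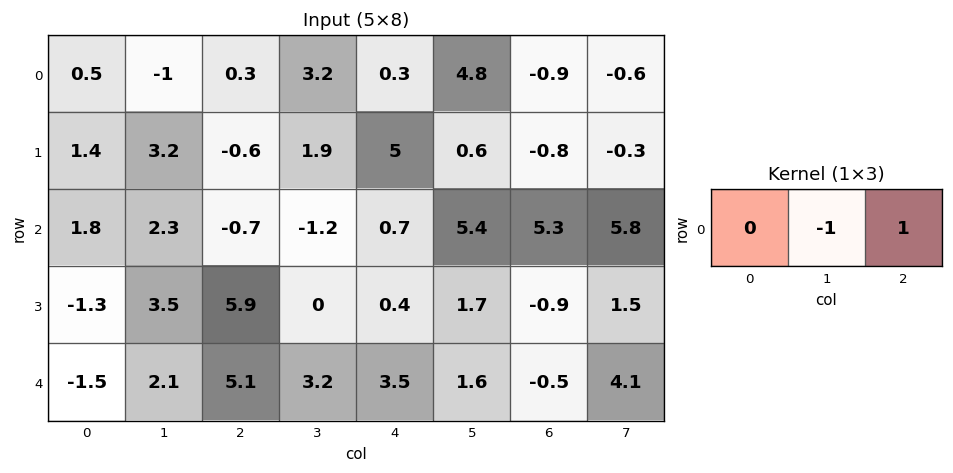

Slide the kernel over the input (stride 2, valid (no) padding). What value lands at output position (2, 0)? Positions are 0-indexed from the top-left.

The receptive field on the input at this output position is [-1.5 2.1 5.1]. Elementwise product with the kernel and sum: 2.1·-1 + 5.1·1.

3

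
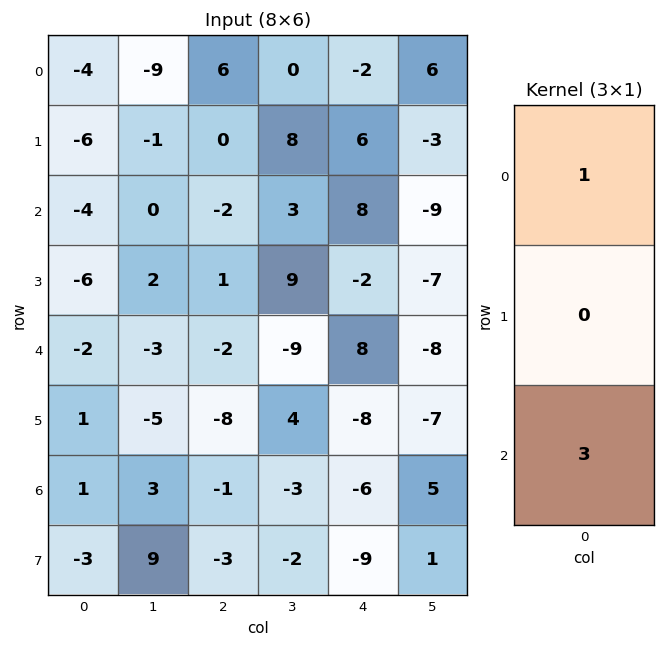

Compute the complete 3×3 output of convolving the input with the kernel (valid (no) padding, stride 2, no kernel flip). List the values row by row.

-16 0 22
-10 -8 32
1 -5 -10

Output[0,0]: The receptive field on the input at this output position is [-4 / -6 / -4]. Elementwise product with the kernel and sum: -4·1 + -4·3.
Output[0,1]: The receptive field on the input at this output position is [6 / 0 / -2]. Elementwise product with the kernel and sum: 6·1 + -2·3.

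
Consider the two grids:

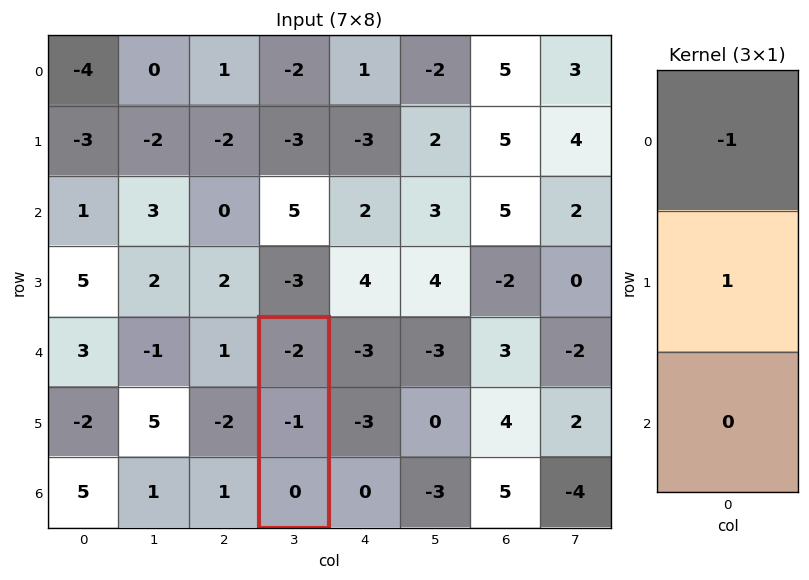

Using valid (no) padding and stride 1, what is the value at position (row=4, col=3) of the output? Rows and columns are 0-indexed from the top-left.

1

The receptive field on the input at this output position is [-2 / -1 / 0]. Elementwise product with the kernel and sum: -2·-1 + -1·1.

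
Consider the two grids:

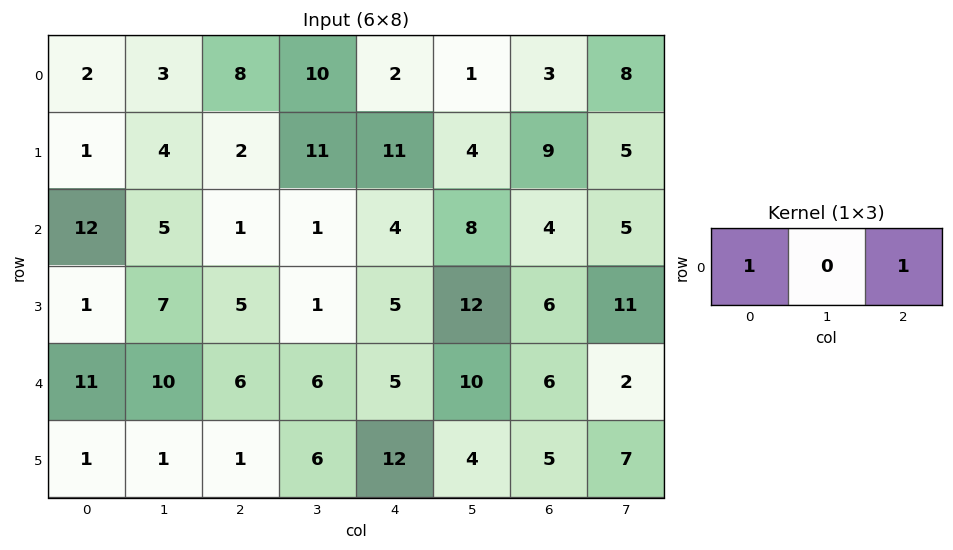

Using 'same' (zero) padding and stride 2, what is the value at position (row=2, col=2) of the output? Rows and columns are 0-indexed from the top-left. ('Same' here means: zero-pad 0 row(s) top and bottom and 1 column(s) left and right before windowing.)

16

The receptive field on the zero-padded input at this output position is [6 5 10]. Elementwise product with the kernel and sum: 6·1 + 10·1.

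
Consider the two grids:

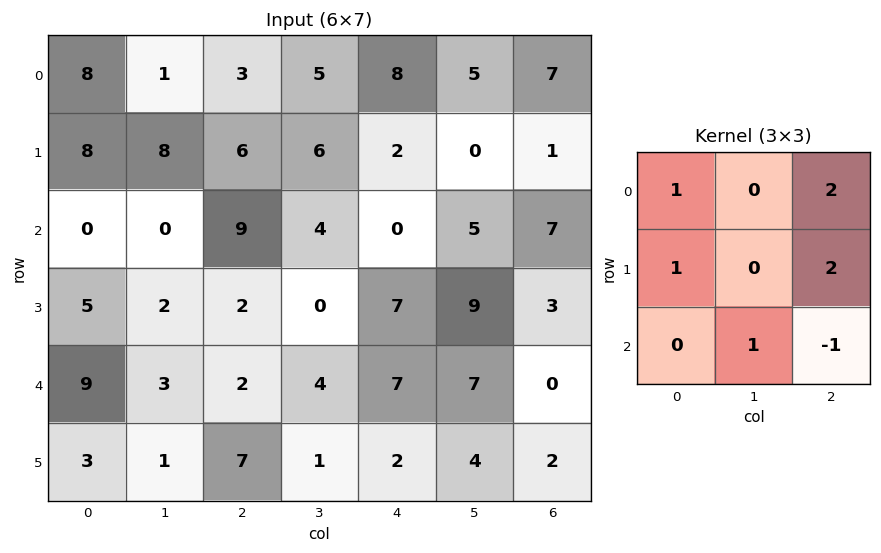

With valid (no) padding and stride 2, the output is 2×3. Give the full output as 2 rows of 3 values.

25 33 24
28 22 34

Output[0,0]: The receptive field on the input at this output position is [8 1 3 / 8 8 6 / 0 0 9]. Elementwise product with the kernel and sum: 8·1 + 3·2 + 8·1 + 6·2 + 0·1 + 9·-1.
Output[0,1]: The receptive field on the input at this output position is [3 5 8 / 6 6 2 / 9 4 0]. Elementwise product with the kernel and sum: 3·1 + 8·2 + 6·1 + 2·2 + 4·1 + 0·-1.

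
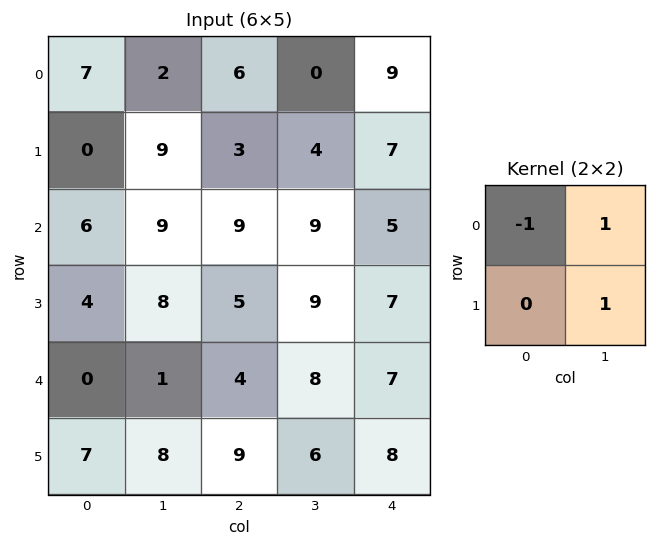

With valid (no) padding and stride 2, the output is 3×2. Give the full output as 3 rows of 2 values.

Output[0,0]: The receptive field on the input at this output position is [7 2 / 0 9]. Elementwise product with the kernel and sum: 7·-1 + 2·1 + 9·1.

4 -2
11 9
9 10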